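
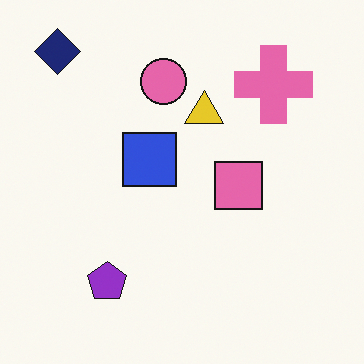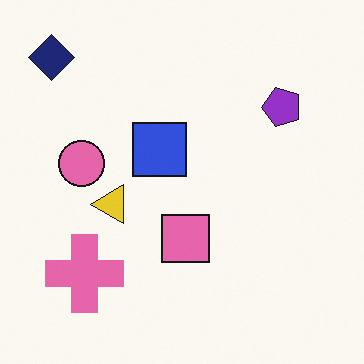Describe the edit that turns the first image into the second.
Transposed (reflected across the top-left ↔ bottom-right diagonal).

Shapes have swapped their row and column positions — what was in the top-right is now in the bottom-left — a diagonal reflection.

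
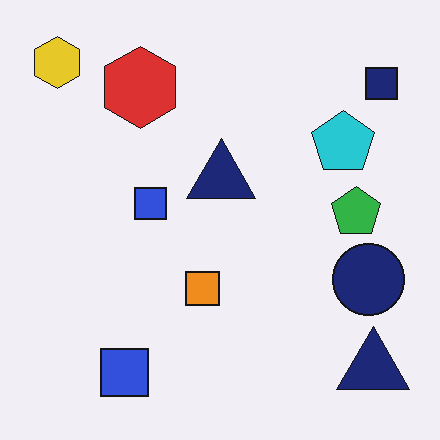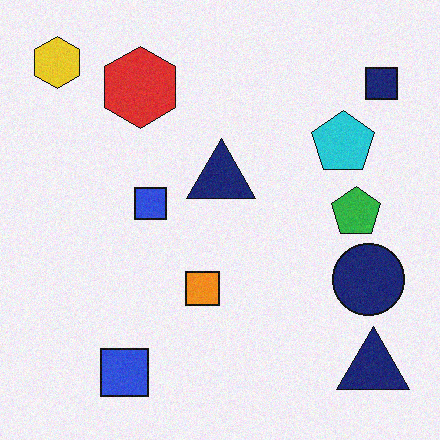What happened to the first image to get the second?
It was degraded with subtle gaussian noise.

Random speckle covers the whole image, including the flat background.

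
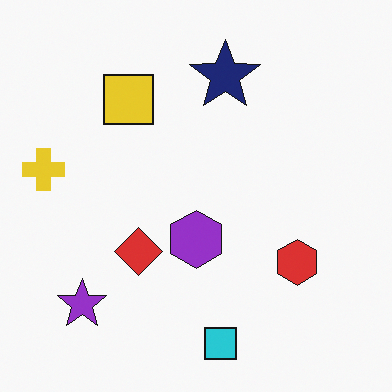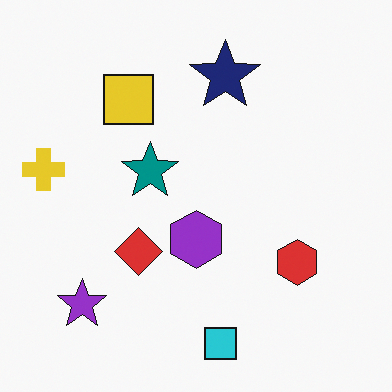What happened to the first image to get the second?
It was overlaid with an additional teal star.

A teal star appears in the second image that is absent from the first.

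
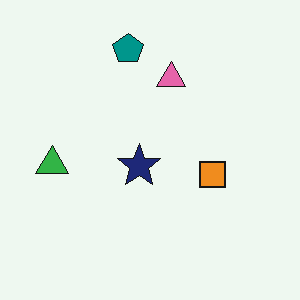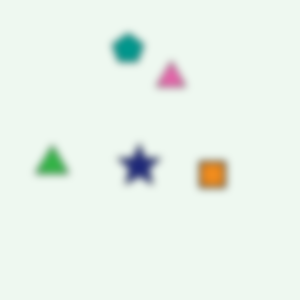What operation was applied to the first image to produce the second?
It was noticeably gaussian-blurred.

Shape edges and outlines are uniformly softened across the whole image.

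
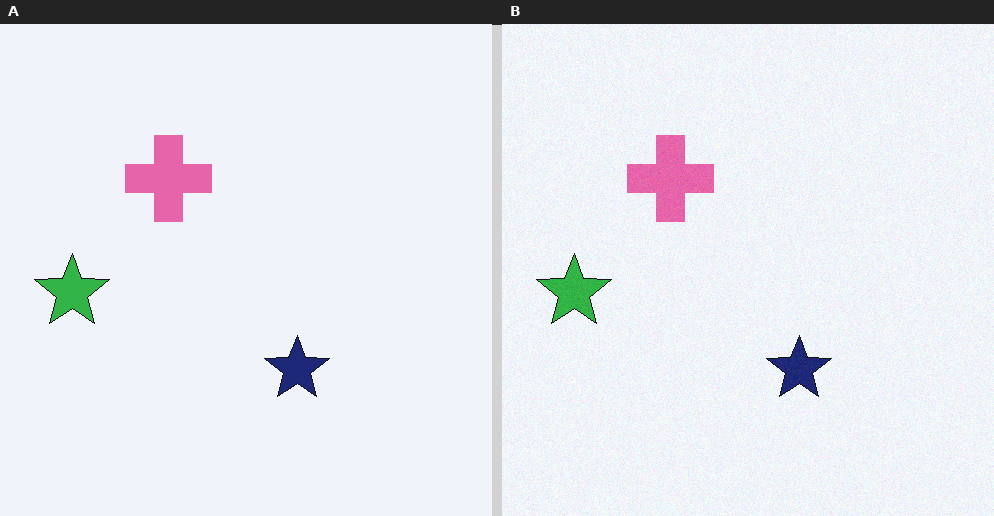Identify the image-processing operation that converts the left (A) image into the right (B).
Degraded with a light layer of grain.

Random speckle covers the whole image, including the flat background.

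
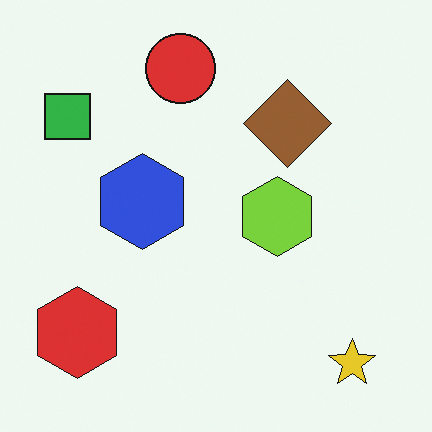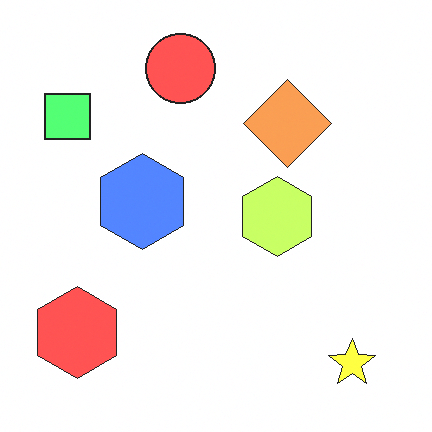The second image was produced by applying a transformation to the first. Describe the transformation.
The transformation is: substantially brightened.

Every pixel — background and shapes alike — is uniformly brightened.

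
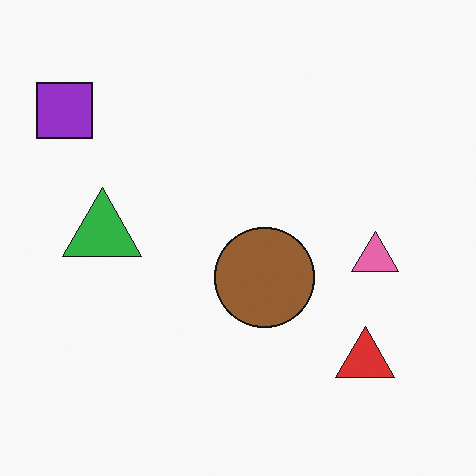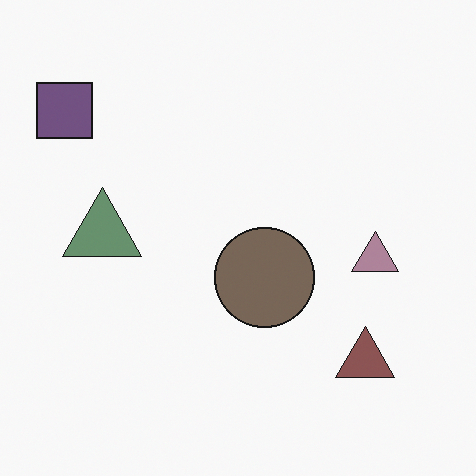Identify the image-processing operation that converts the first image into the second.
The image was made much more muted (saturation change).

All colors are more muted and greyish — a global saturation change.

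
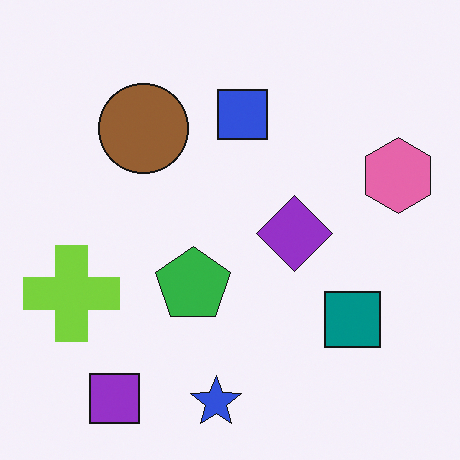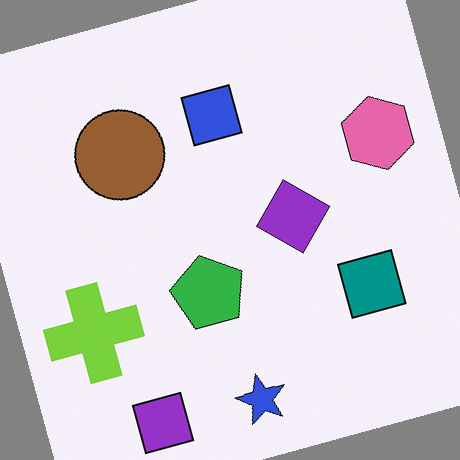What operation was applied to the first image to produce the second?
The second image is the first rotated counter-clockwise by a clearly visible amount.

Every shape is tilted by the same angle and the image corners show triangular fill wedges — a whole-image rotation by a non-right angle.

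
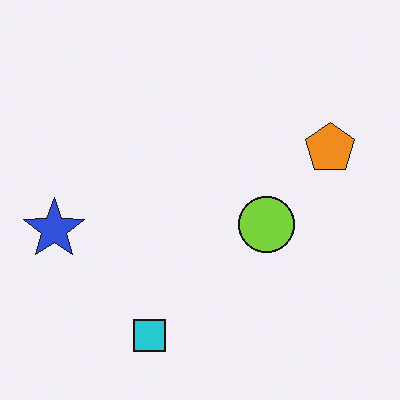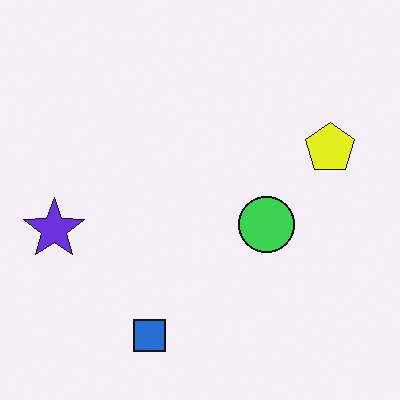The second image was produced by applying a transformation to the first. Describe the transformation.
It was hue-shifted by a small amount.

Every shape's color has rotated by the same amount around the hue wheel — a uniform hue shift.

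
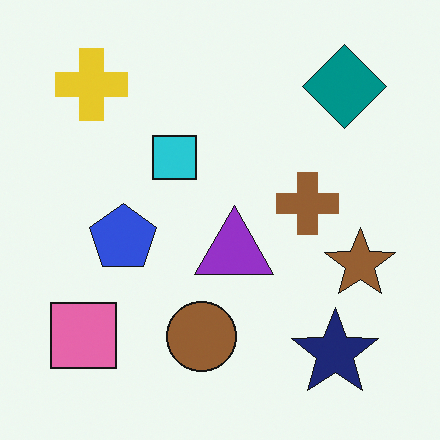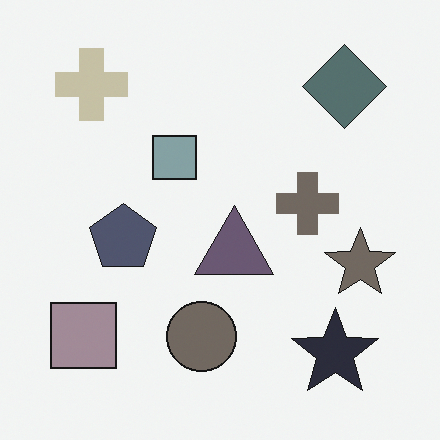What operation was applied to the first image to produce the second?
It was made much more muted (saturation change).

All colors are more muted and greyish — a global saturation change.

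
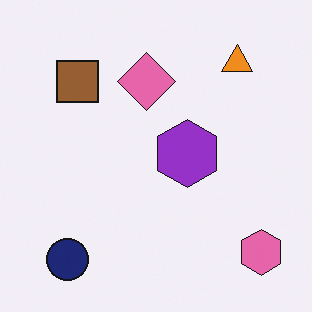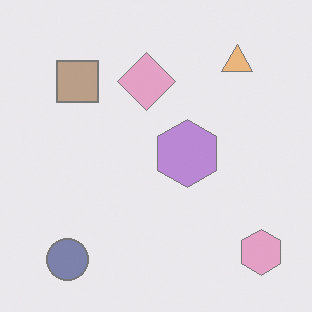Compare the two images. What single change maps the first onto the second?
This is the original image given much lower contrast.

Tones are pushed toward mid-grey across the whole image — a global contrast change.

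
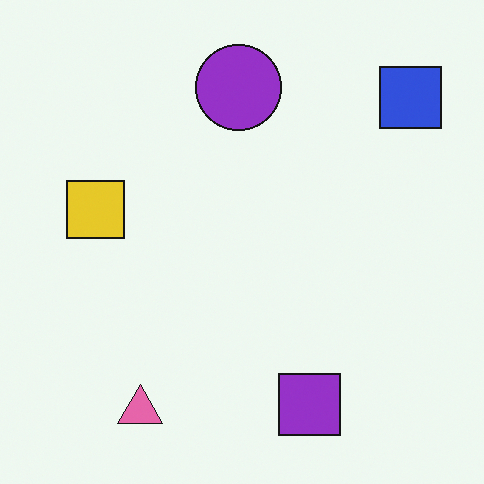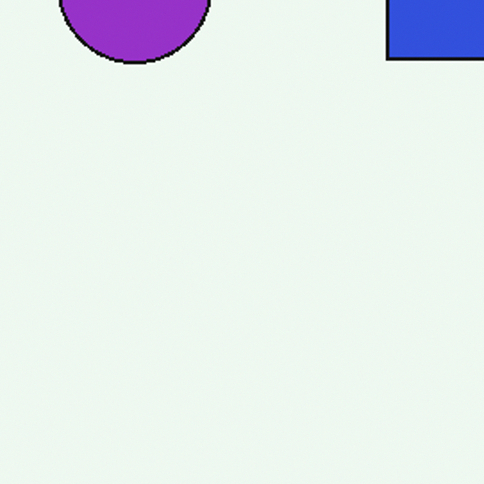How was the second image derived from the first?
The second image is the first cropped tightly and scaled back up.

The visible shapes are larger and the field of view is narrower; shapes near the original edges may be partly or wholly outside the frame — a crop-and-rescale.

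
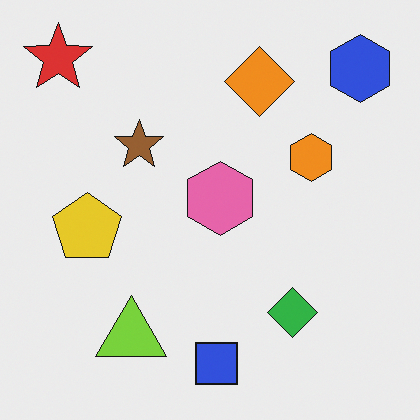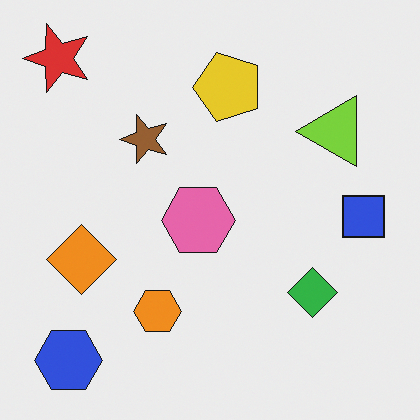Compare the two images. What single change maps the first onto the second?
The second image is the first transposed (reflected across the top-left ↔ bottom-right diagonal).

Shapes have swapped their row and column positions — what was in the top-right is now in the bottom-left — a diagonal reflection.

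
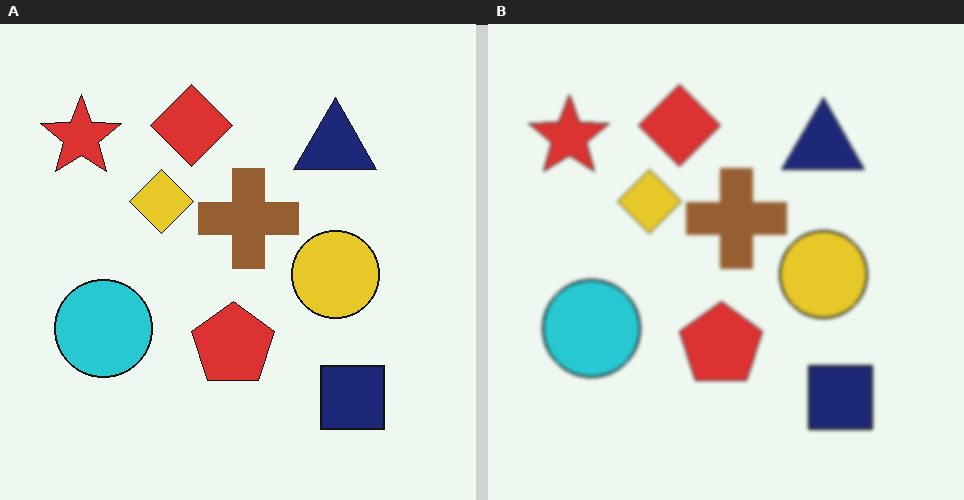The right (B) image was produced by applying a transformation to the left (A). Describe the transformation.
The transformation is: given a subtle gaussian blur.

Shape edges and outlines are uniformly softened across the whole image.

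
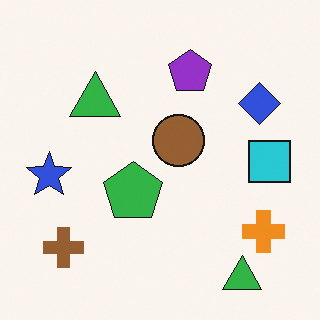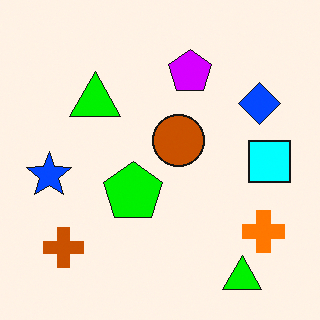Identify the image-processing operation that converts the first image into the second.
Heavily oversaturated.

All colors are more vivid — a global saturation change.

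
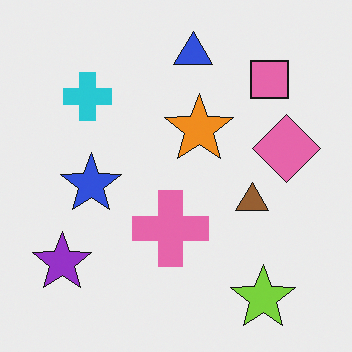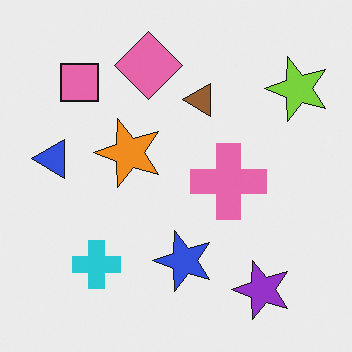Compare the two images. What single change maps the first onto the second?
The transformation is: rotated 90° counter-clockwise.

The lime star sits in the bottom-right of the first image and the top-right of the second — consistent with a whole-image 90° counter-clockwise rotation.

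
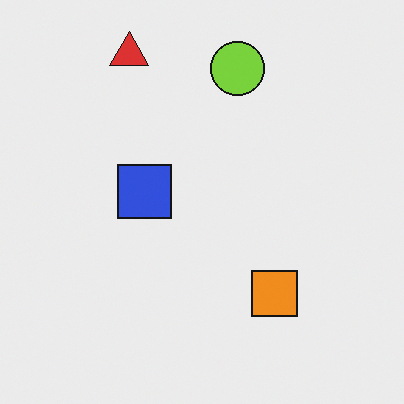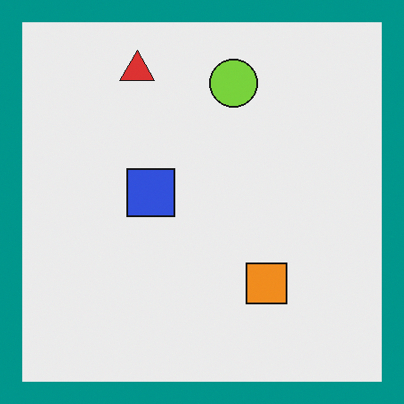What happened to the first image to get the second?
The transformation is: framed with a teal border.

A solid teal frame runs around the edge of the second image, with the content slightly shrunk inside it.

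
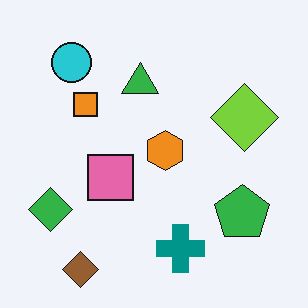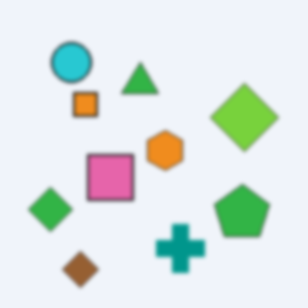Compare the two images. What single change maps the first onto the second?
Given a subtle gaussian blur.

Shape edges and outlines are uniformly softened across the whole image.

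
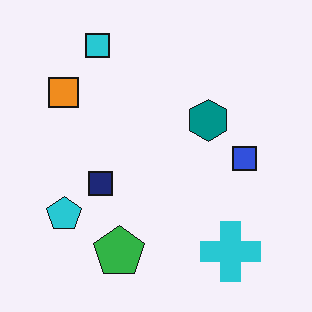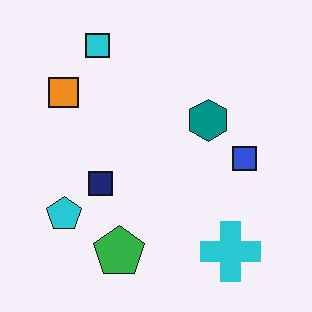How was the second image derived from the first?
The second image is the first given moderate JPEG compression.

Blocky 8×8 compression artifacts appear around shape edges and the flat background shows ringing — characteristic JPEG degradation.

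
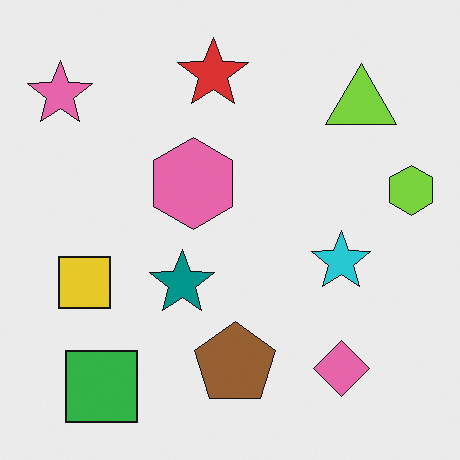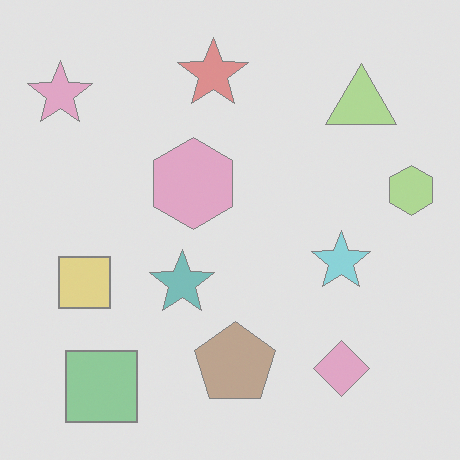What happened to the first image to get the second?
Washed out (contrast reduced).

Tones are pushed toward mid-grey across the whole image — a global contrast change.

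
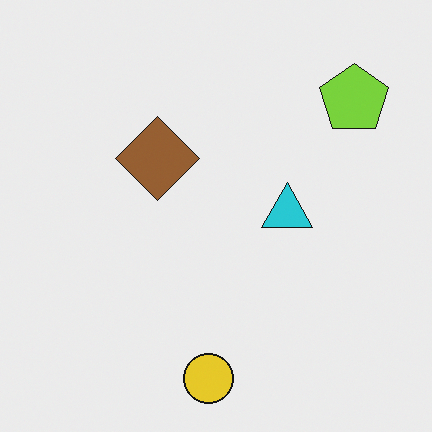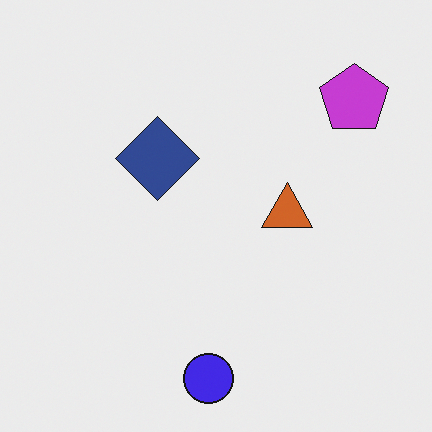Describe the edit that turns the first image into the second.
It was hue-shifted by a large amount.

Every shape's color has rotated by the same amount around the hue wheel — a uniform hue shift.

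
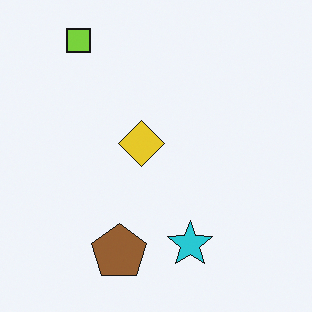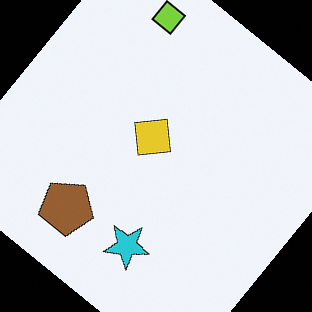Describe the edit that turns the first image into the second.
This is the original image rotated clockwise by a large amount — several tens of degrees.

Every shape is tilted by the same angle and the image corners show triangular fill wedges — a whole-image rotation by a non-right angle.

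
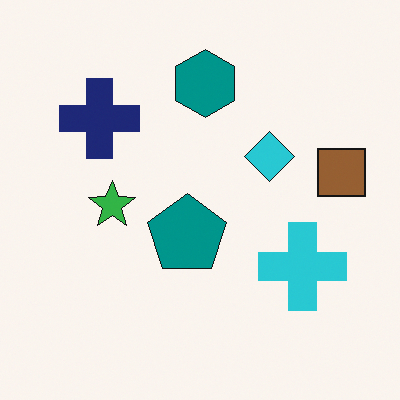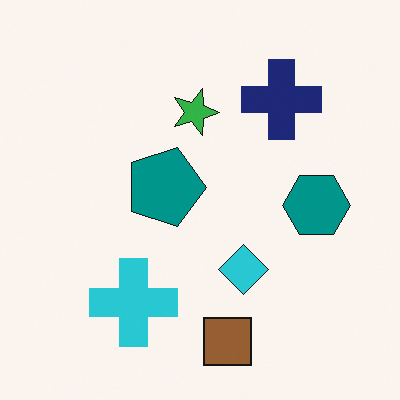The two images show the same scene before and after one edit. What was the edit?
It was rotated 90° clockwise.

The brown square sits in the right of the first image and the bottom of the second — consistent with a whole-image 90° clockwise rotation.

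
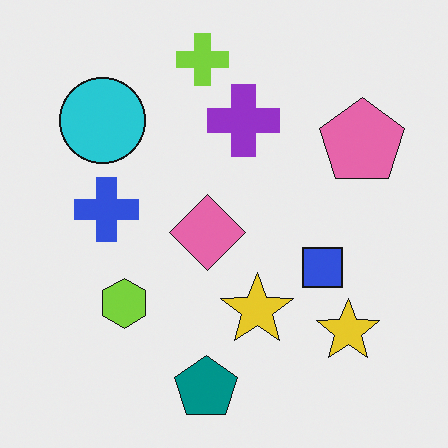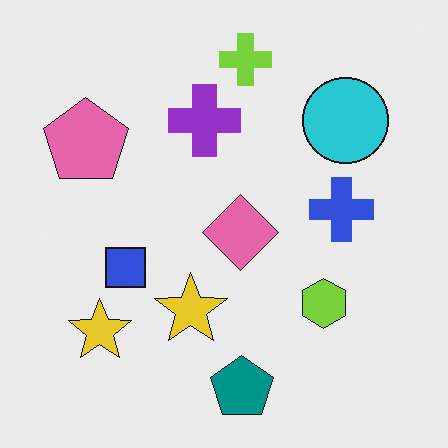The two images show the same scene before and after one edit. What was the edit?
It was flipped horizontally (left ↔ right).

The pink pentagon is in the top-right of the first image and the top-left of the second — shapes on opposite sides of the vertical midline have swapped in a mirror flip.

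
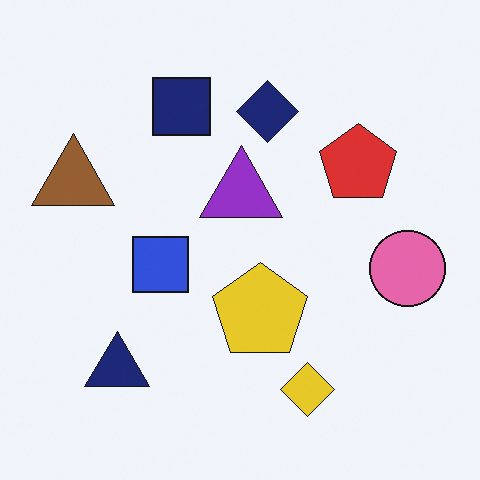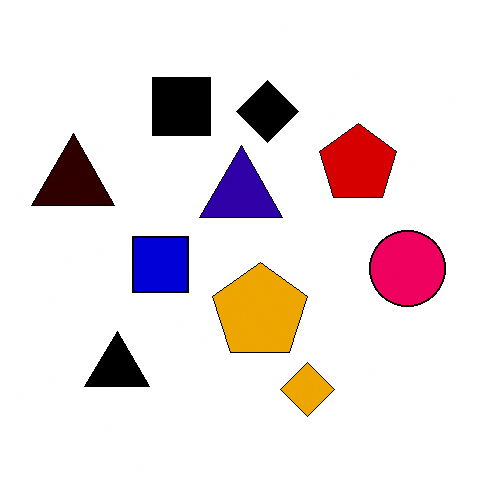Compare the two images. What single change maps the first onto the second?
The image was given much higher contrast.

Tones are pushed away from mid-grey across the whole image — a global contrast change.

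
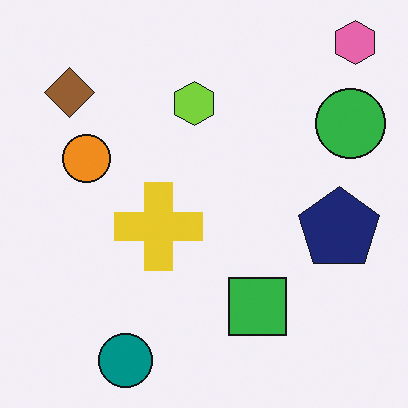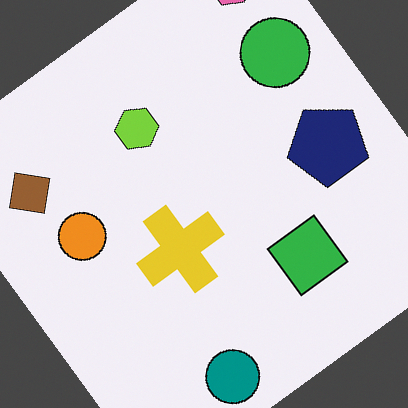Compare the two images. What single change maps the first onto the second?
This is the original image rotated counter-clockwise by a large amount — several tens of degrees.

Every shape is tilted by the same angle and the image corners show triangular fill wedges — a whole-image rotation by a non-right angle.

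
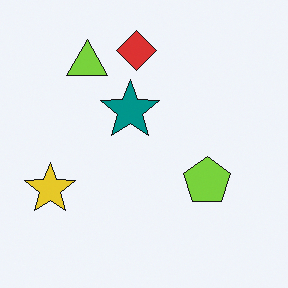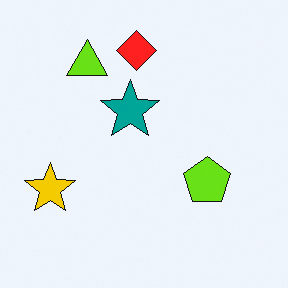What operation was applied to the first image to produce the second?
It was slightly oversaturated.

All colors are more vivid — a global saturation change.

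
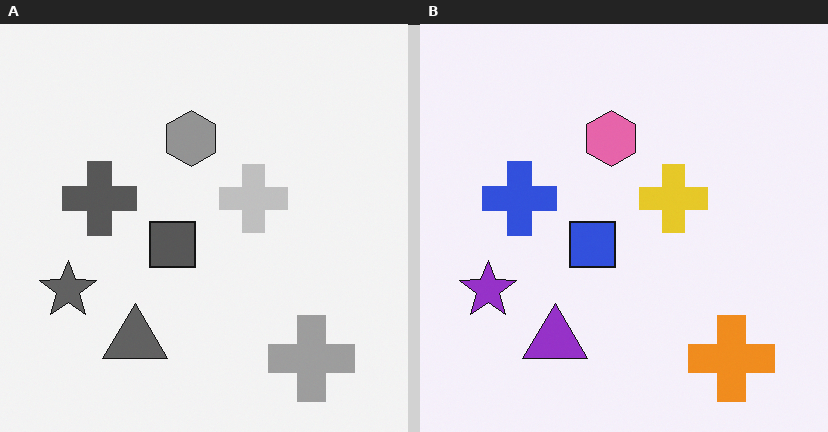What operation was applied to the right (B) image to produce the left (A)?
The transformation is: converted to grayscale.

All color is removed — every shape is now a shade of grey.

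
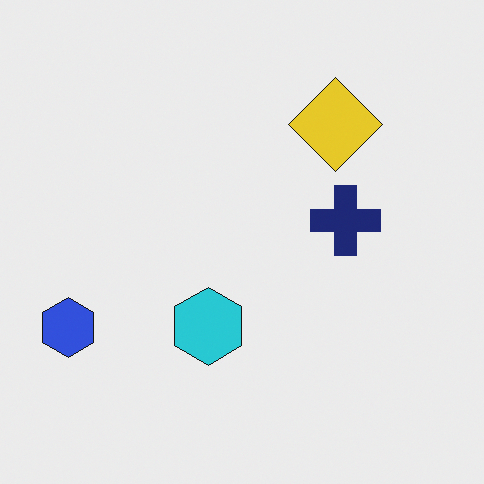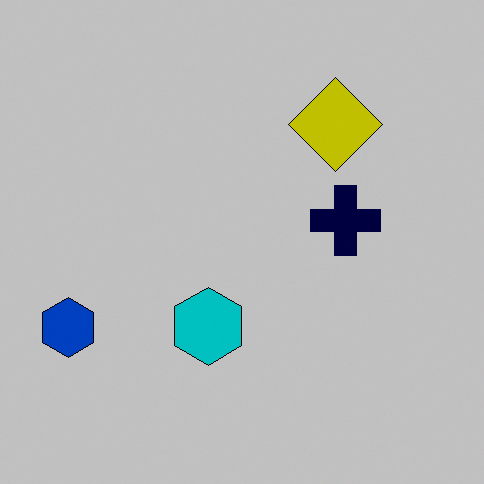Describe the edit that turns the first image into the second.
The second image is the first heavily posterized to just a handful of flat colors.

Each flat color has snapped to a coarser quantized level — most visibly, the near-white background has dropped to a flat grey.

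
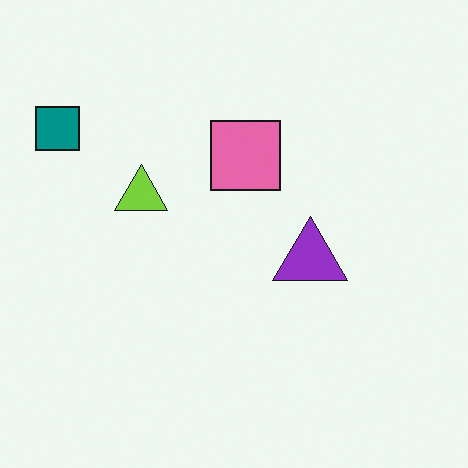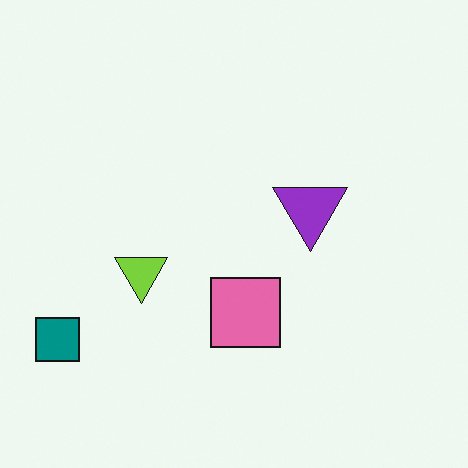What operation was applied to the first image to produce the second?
It was flipped vertically (top ↔ bottom).

The teal square is in the top-left of the first image and the bottom-left of the second — shapes on opposite sides of the horizontal midline have swapped in a mirror flip.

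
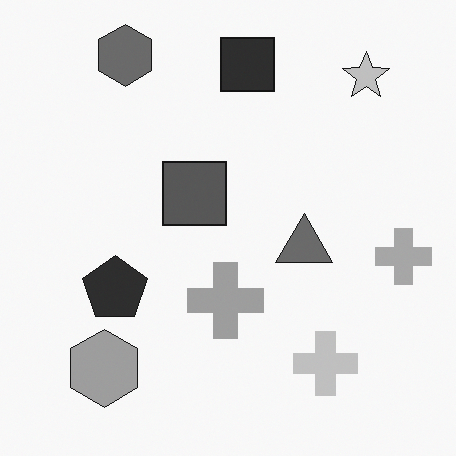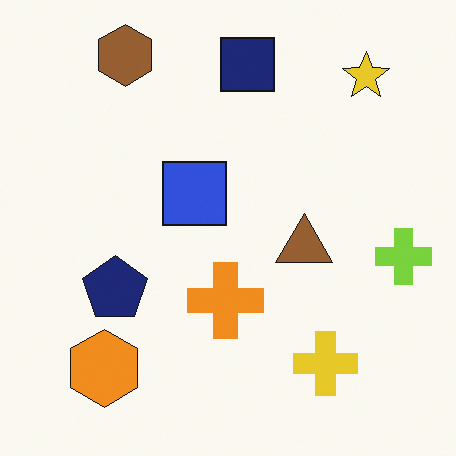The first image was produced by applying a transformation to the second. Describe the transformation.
The image was converted to grayscale.

All color is removed — every shape is now a shade of grey.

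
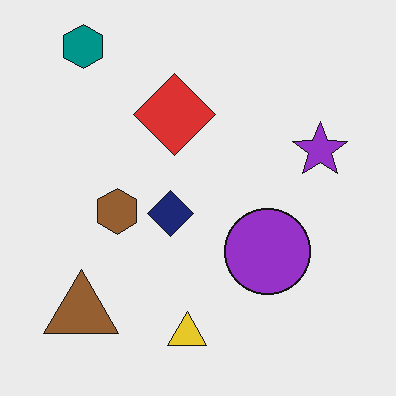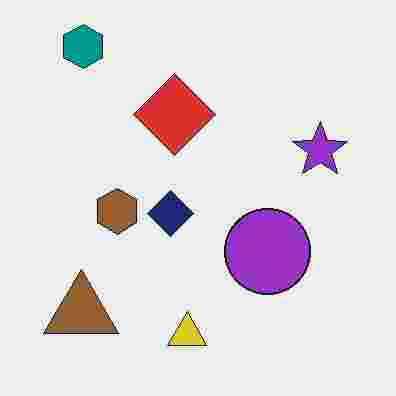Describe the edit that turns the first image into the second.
The second image is the first degraded with heavy JPEG compression.

Blocky 8×8 compression artifacts appear around shape edges and the flat background shows ringing — characteristic JPEG degradation.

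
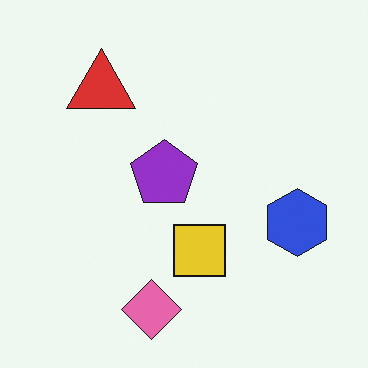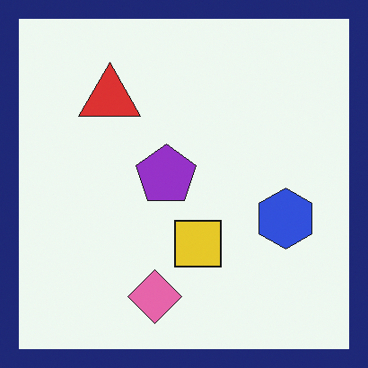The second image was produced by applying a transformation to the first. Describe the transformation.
This is the original image framed with a navy border.

A solid navy frame runs around the edge of the second image, with the content slightly shrunk inside it.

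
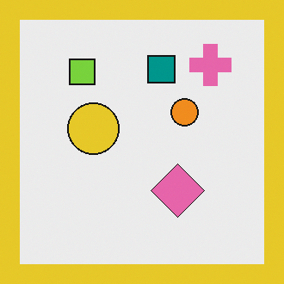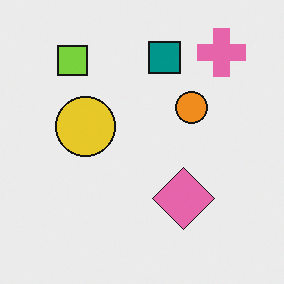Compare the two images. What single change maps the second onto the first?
Framed with a yellow border.

A solid yellow frame runs around the edge of the first image, with the content slightly shrunk inside it.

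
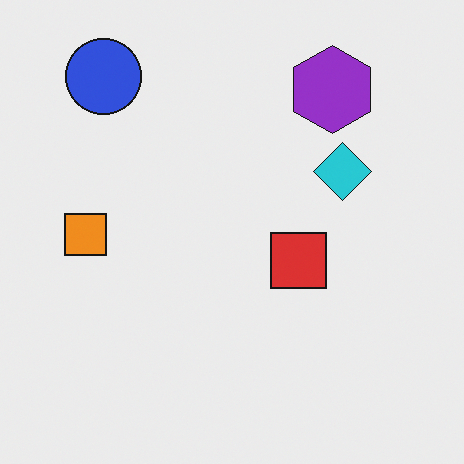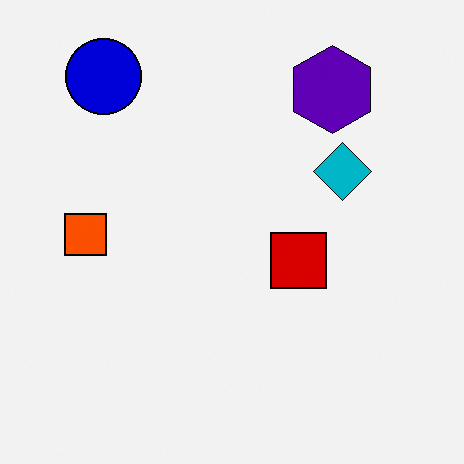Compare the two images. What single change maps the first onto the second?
The image was boosted in contrast.

Tones are pushed away from mid-grey across the whole image — a global contrast change.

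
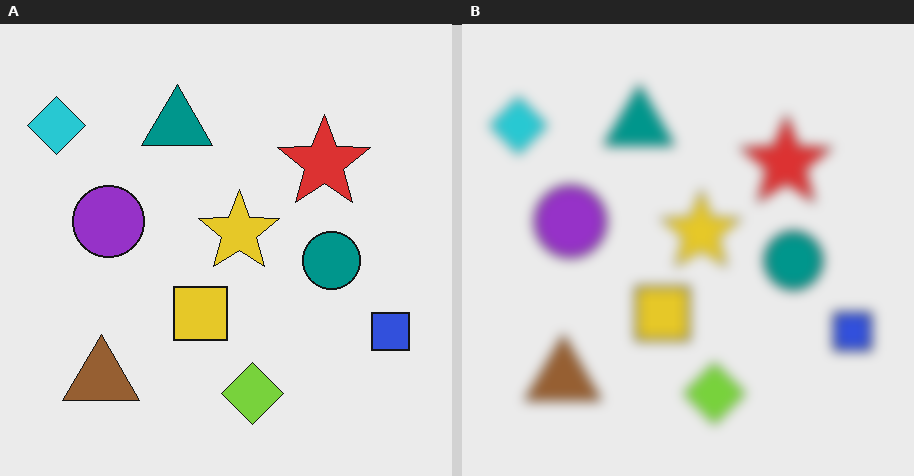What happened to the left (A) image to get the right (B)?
Heavily blurred.

Shape edges and outlines are uniformly softened across the whole image.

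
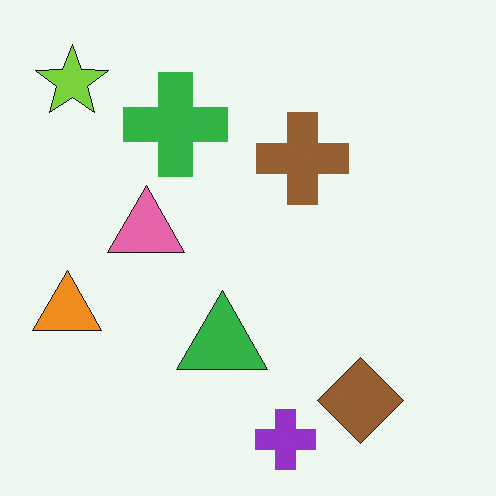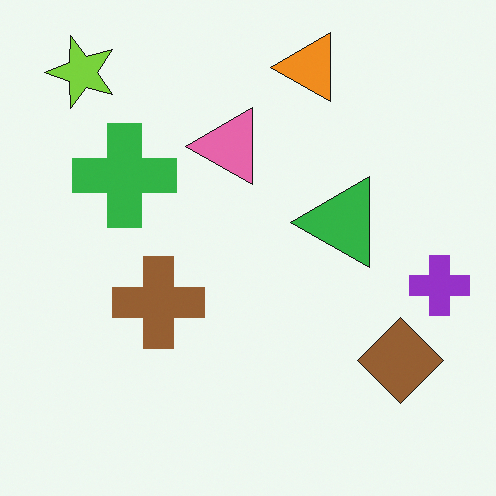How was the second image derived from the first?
The transformation is: transposed (reflected across the top-left ↔ bottom-right diagonal).

Shapes have swapped their row and column positions — what was in the top-right is now in the bottom-left — a diagonal reflection.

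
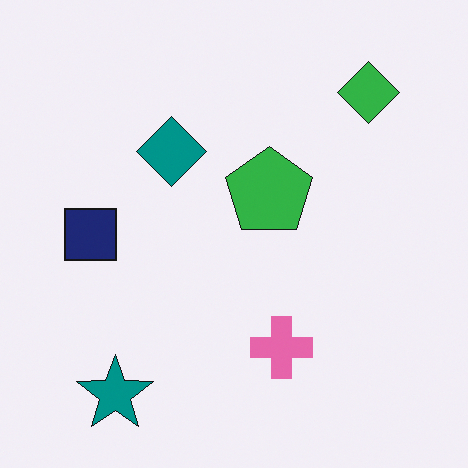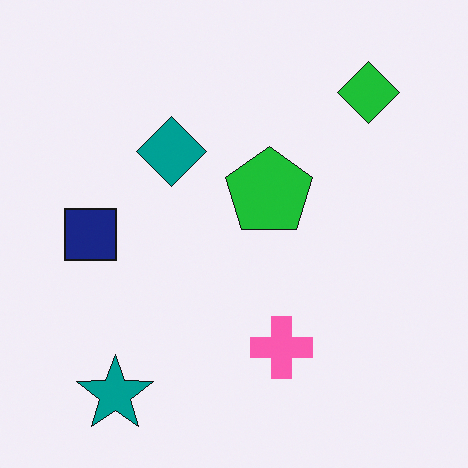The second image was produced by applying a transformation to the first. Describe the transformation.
Slightly oversaturated.

All colors are more vivid — a global saturation change.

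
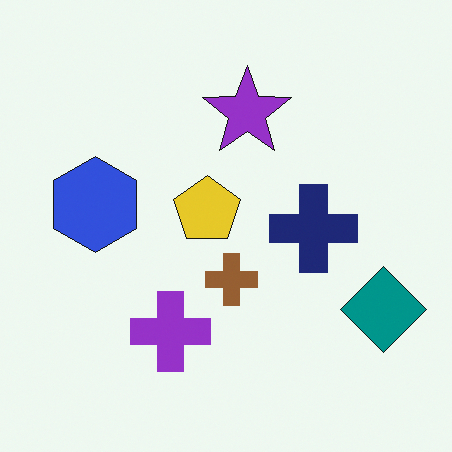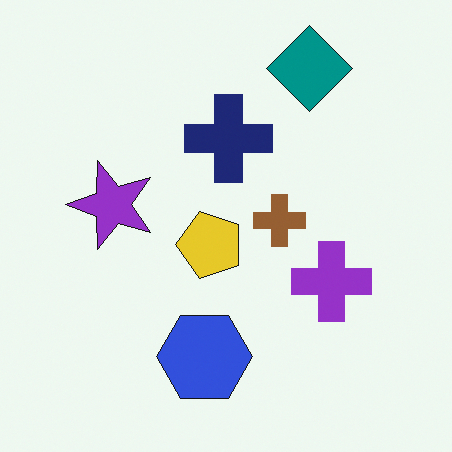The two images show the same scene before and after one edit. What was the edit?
The transformation is: rotated 90° counter-clockwise.

The teal diamond sits in the bottom-right of the first image and the top-right of the second — consistent with a whole-image 90° counter-clockwise rotation.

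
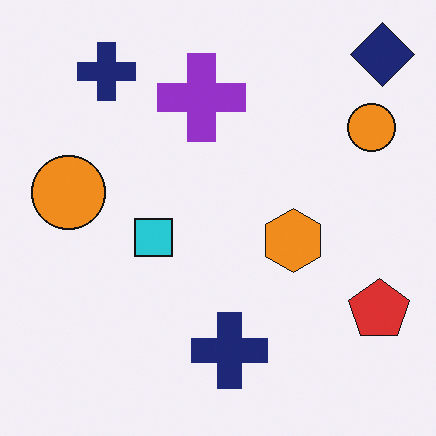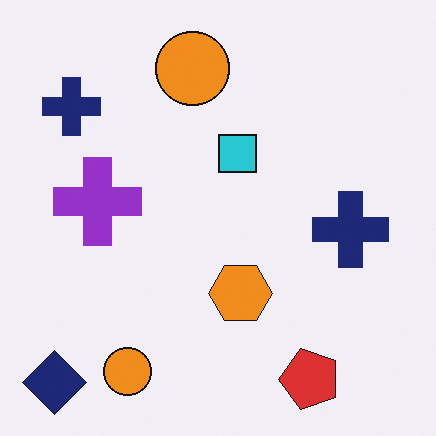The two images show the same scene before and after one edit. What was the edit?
It was transposed (reflected across the top-left ↔ bottom-right diagonal).

Shapes have swapped their row and column positions — what was in the top-right is now in the bottom-left — a diagonal reflection.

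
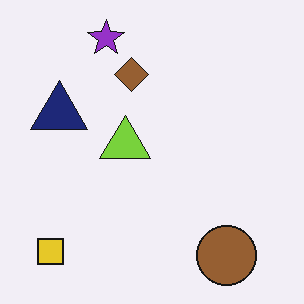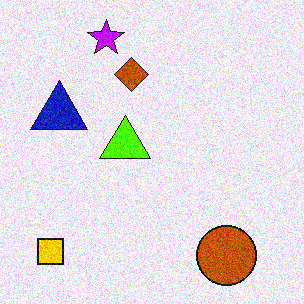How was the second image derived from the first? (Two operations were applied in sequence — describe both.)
Heavily oversaturated, then degraded with moderate additive noise.

All colors are more vivid — a global saturation change. Random speckle covers the whole image, including the flat background.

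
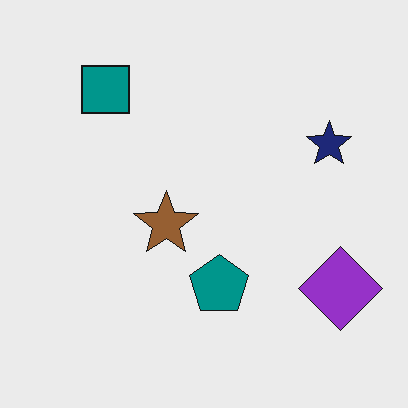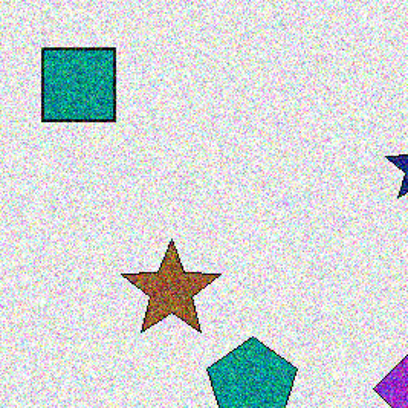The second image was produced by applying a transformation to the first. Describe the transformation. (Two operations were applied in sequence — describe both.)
It was degraded with heavy additive noise, then cropped to a modestly smaller region and rescaled.

Random speckle covers the whole image, including the flat background. The visible shapes are larger and the field of view is narrower; shapes near the original edges may be partly or wholly outside the frame — a crop-and-rescale.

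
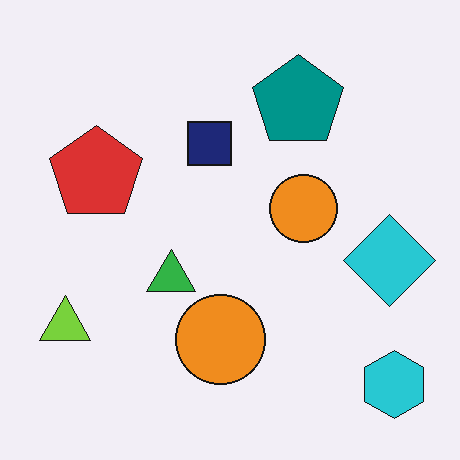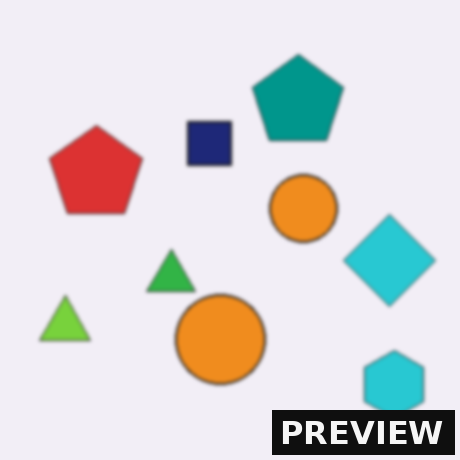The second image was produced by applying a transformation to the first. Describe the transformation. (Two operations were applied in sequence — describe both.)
The transformation is: lightly blurred, then watermarked with the text "PREVIEW" in the lower-right corner.

Shape edges and outlines are uniformly softened across the whole image. A dark label reading "PREVIEW" appears in the lower-right corner.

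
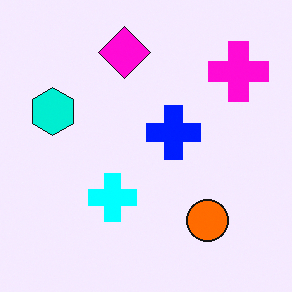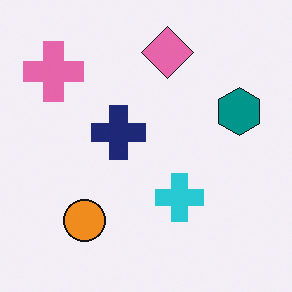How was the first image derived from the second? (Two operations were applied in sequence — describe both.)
The image was flipped horizontally (left ↔ right), then made much more vivid (saturation change).

The teal hexagon is in the right of the second image and the left of the first — shapes on opposite sides of the vertical midline have swapped in a mirror flip. All colors are more vivid — a global saturation change.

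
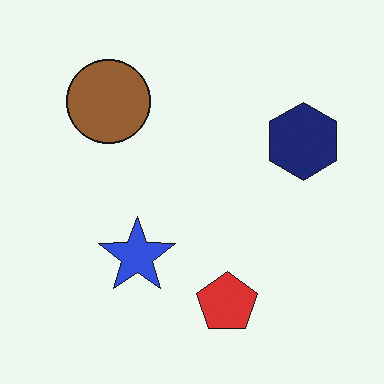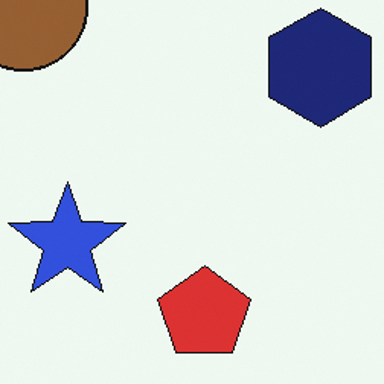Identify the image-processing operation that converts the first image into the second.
The image was cropped to a modestly smaller region and rescaled.

The visible shapes are larger and the field of view is narrower; shapes near the original edges may be partly or wholly outside the frame — a crop-and-rescale.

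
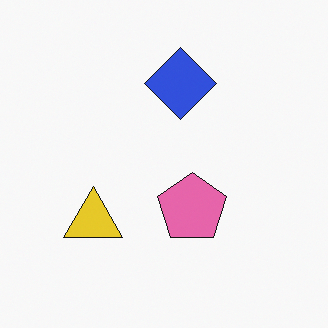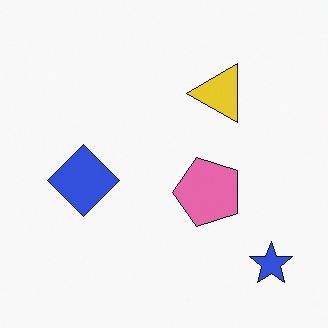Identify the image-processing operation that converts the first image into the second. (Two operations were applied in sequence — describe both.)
This is the original image transposed (reflected across the top-left ↔ bottom-right diagonal), then overlaid with an additional blue star.

Shapes have swapped their row and column positions — what was in the top-right is now in the bottom-left — a diagonal reflection. A blue star appears in the second image that is absent from the first.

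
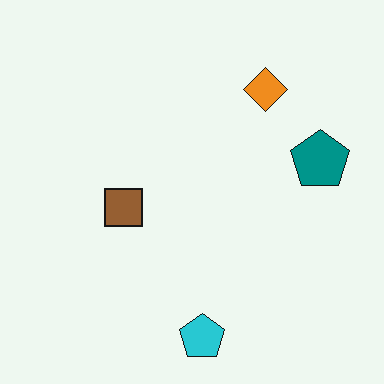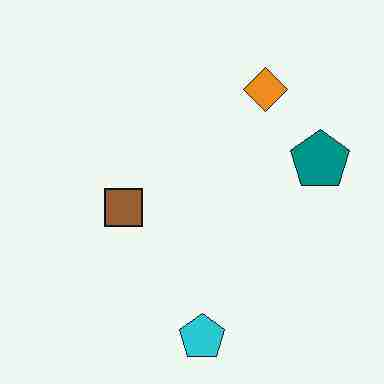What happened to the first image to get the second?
The second image is the first degraded with heavy JPEG compression.

Blocky 8×8 compression artifacts appear around shape edges and the flat background shows ringing — characteristic JPEG degradation.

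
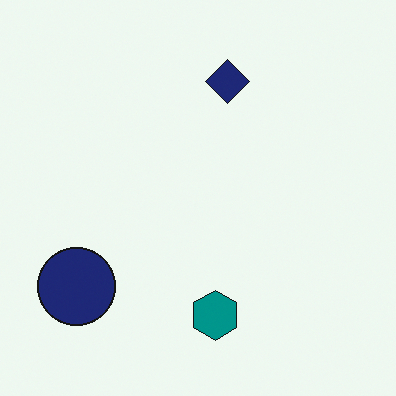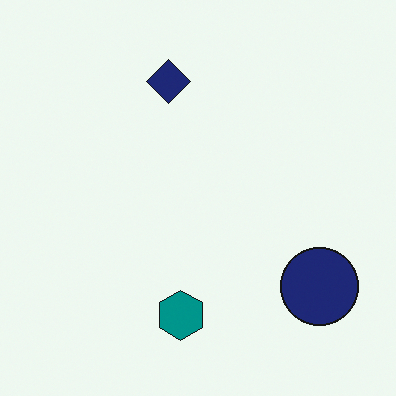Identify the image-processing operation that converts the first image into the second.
The image was flipped horizontally (left ↔ right).

The navy circle is in the bottom-left of the first image and the bottom-right of the second — shapes on opposite sides of the vertical midline have swapped in a mirror flip.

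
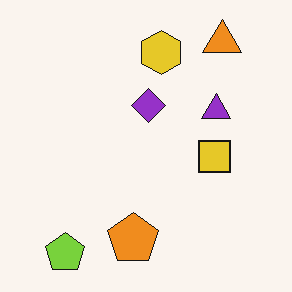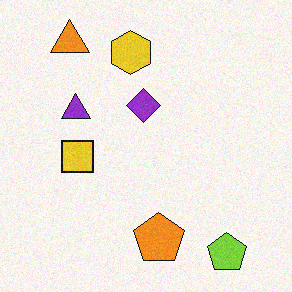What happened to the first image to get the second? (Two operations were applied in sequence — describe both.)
The image was degraded with subtle gaussian noise, then flipped horizontally (left ↔ right).

Random speckle covers the whole image, including the flat background. The lime pentagon is in the bottom-left of the first image and the bottom-right of the second — shapes on opposite sides of the vertical midline have swapped in a mirror flip.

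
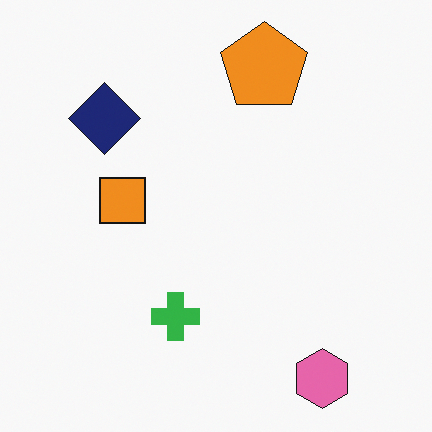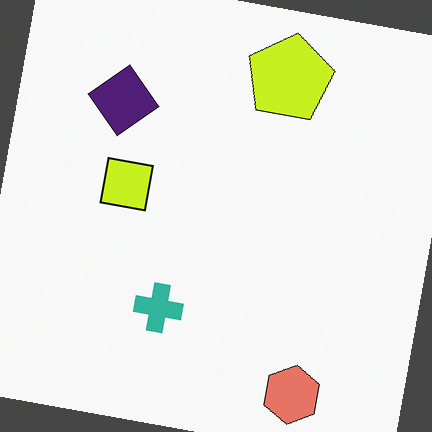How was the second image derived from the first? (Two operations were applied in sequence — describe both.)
The image was hue-shifted slightly, then rotated clockwise by a slight angle.

Every shape's color has rotated by the same amount around the hue wheel — a uniform hue shift. Every shape is tilted by the same angle and the image corners show triangular fill wedges — a whole-image rotation by a non-right angle.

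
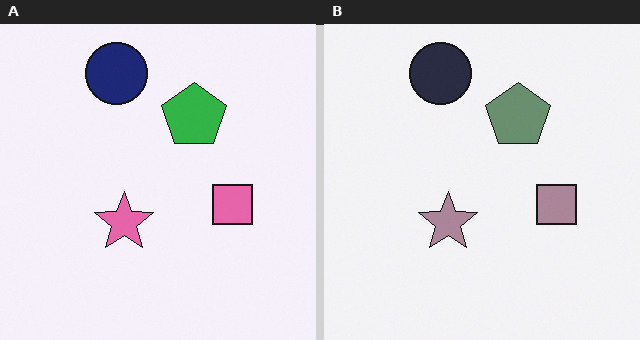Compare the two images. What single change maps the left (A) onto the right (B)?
The transformation is: heavily desaturated.

All colors are more muted and greyish — a global saturation change.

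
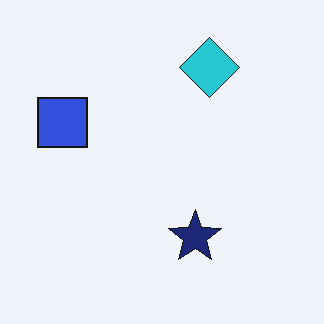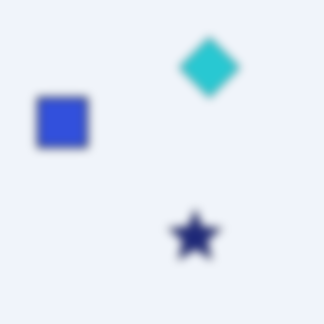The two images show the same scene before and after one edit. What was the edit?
The transformation is: moderately blurred.

Shape edges and outlines are uniformly softened across the whole image.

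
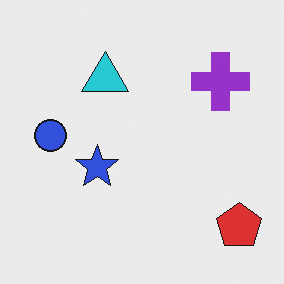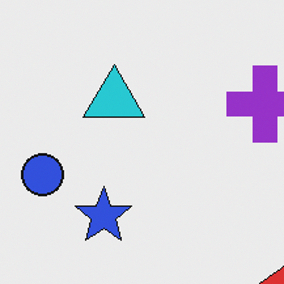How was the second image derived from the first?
Cropped slightly and scaled back up.

The visible shapes are larger and the field of view is narrower; shapes near the original edges may be partly or wholly outside the frame — a crop-and-rescale.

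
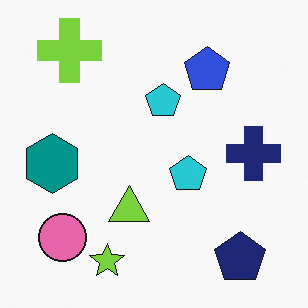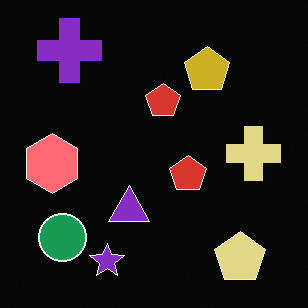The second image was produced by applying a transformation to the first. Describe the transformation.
The second image is the first color-inverted (negative).

The light background has become dark and every shape's color is its complement — a photographic negative.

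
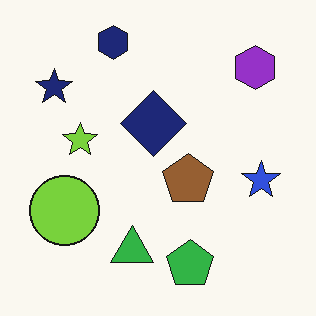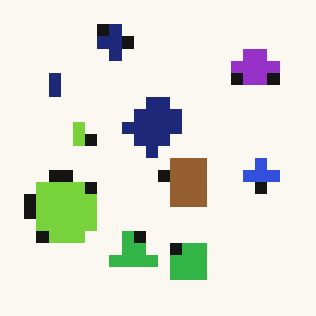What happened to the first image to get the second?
The image was heavily pixelated into large blocks.

Shapes are reduced to large square blocks; fine edges and outlines are lost — a downscale-then-upscale (mosaic) effect.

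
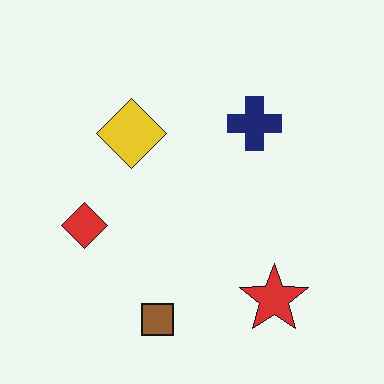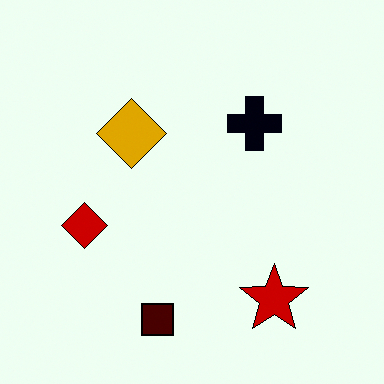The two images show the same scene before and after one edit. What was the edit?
The second image is the first boosted in contrast.

Tones are pushed away from mid-grey across the whole image — a global contrast change.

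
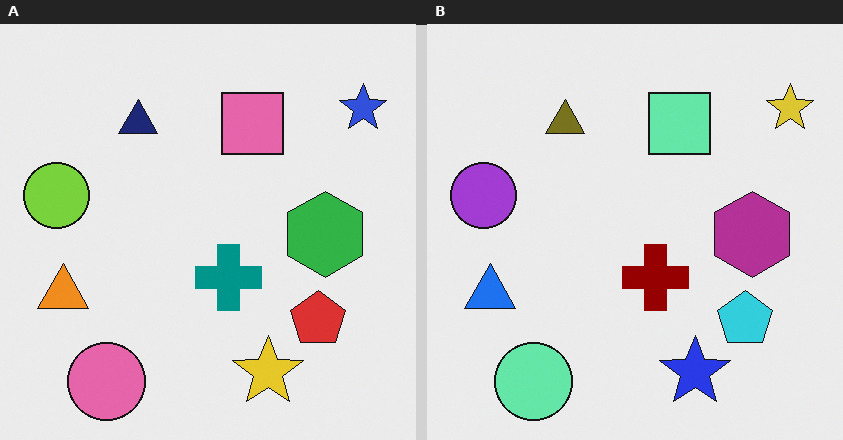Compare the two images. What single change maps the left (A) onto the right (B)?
The transformation is: hue-shifted through roughly half the color wheel.

Every shape's color has rotated by the same amount around the hue wheel — a uniform hue shift.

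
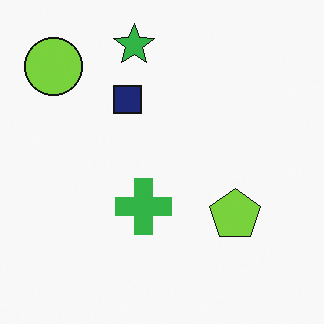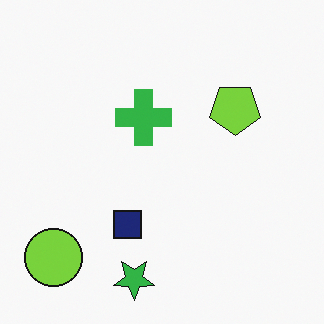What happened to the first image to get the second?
Flipped vertically (top ↔ bottom).

The green star is in the top of the first image and the bottom of the second — shapes on opposite sides of the horizontal midline have swapped in a mirror flip.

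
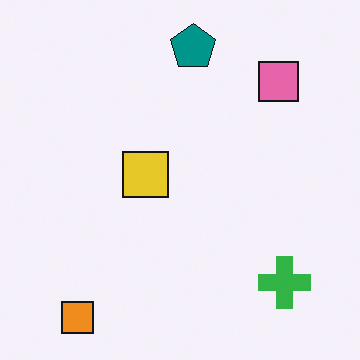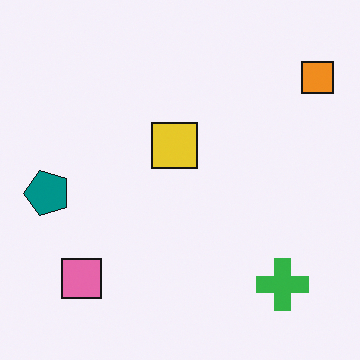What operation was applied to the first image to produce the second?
This is the original image transposed (reflected across the top-left ↔ bottom-right diagonal).

Shapes have swapped their row and column positions — what was in the top-right is now in the bottom-left — a diagonal reflection.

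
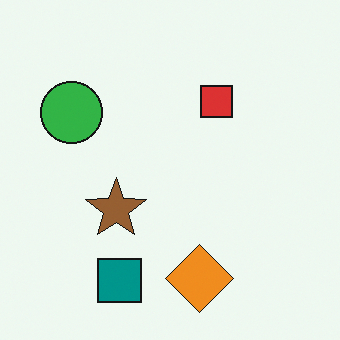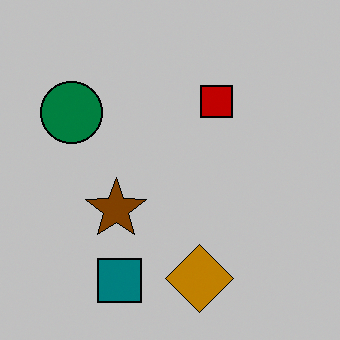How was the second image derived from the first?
The transformation is: aggressively posterized.

Each flat color has snapped to a coarser quantized level — most visibly, the near-white background has dropped to a flat grey.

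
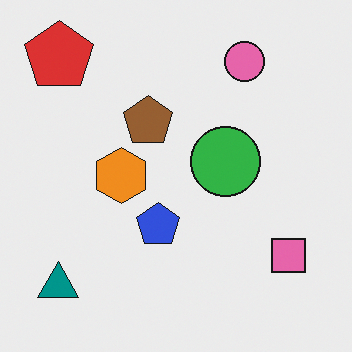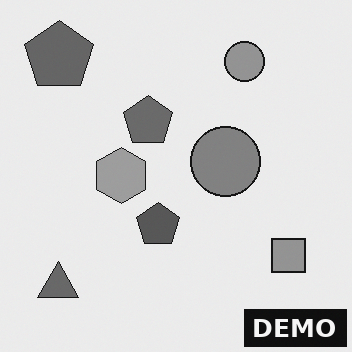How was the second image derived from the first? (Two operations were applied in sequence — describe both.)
The second image is the first converted to grayscale, then watermarked with the text "DEMO" in the lower-right corner.

All color is removed — every shape is now a shade of grey. A dark label reading "DEMO" appears in the lower-right corner.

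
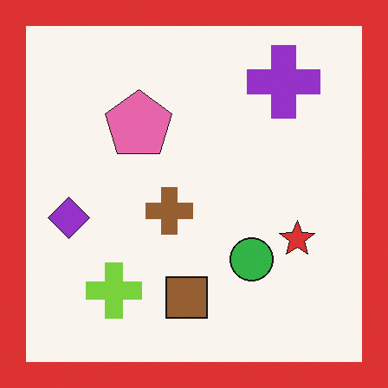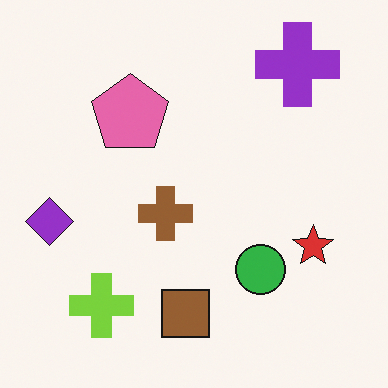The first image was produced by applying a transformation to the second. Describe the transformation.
Framed with a red border.

A solid red frame runs around the edge of the first image, with the content slightly shrunk inside it.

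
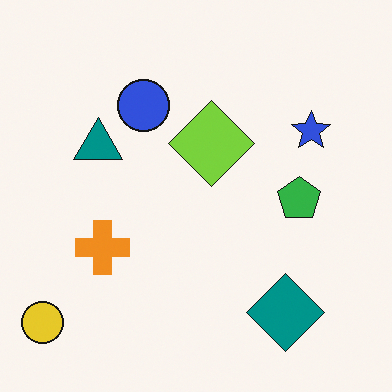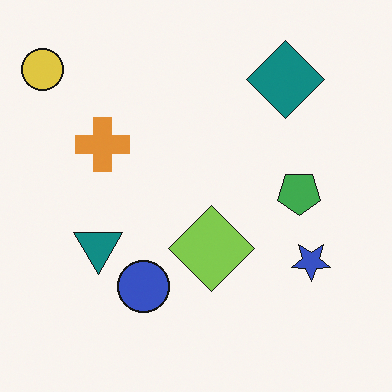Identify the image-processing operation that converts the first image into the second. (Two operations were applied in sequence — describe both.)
The image was slightly desaturated, then flipped vertically (top ↔ bottom).

All colors are more muted and greyish — a global saturation change. The yellow circle is in the bottom-left of the first image and the top-left of the second — shapes on opposite sides of the horizontal midline have swapped in a mirror flip.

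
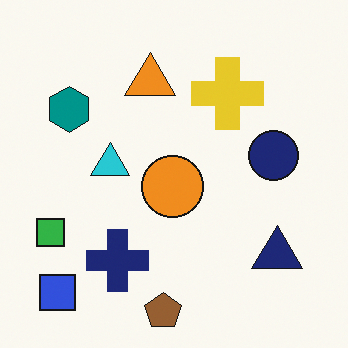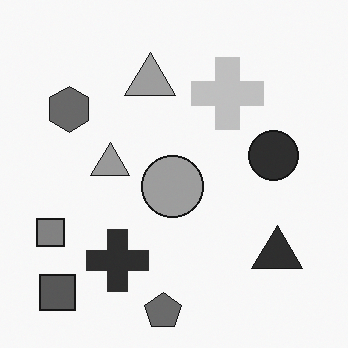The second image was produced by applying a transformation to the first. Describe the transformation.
The transformation is: converted to grayscale.

All color is removed — every shape is now a shade of grey.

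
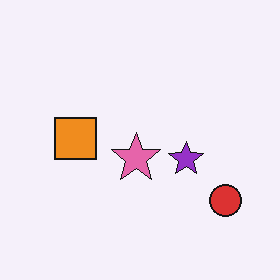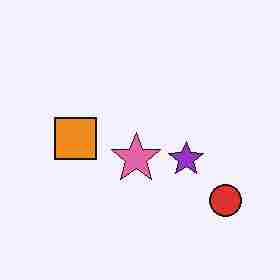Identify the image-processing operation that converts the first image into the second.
The image was heavily JPEG-compressed with obvious blocking artifacts.

Blocky 8×8 compression artifacts appear around shape edges and the flat background shows ringing — characteristic JPEG degradation.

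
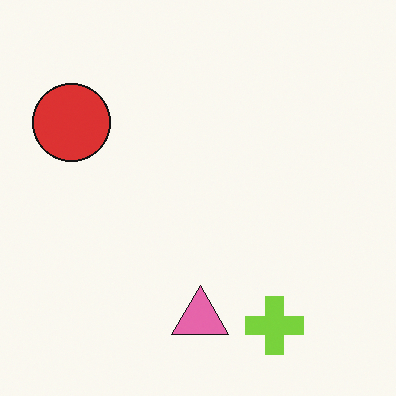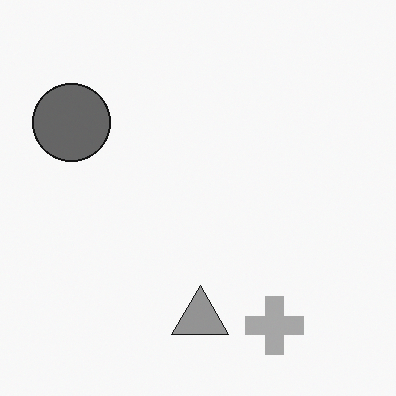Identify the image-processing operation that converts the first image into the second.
The transformation is: converted to grayscale.

All color is removed — every shape is now a shade of grey.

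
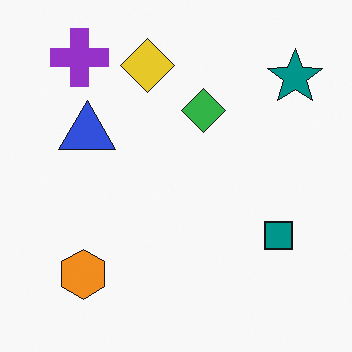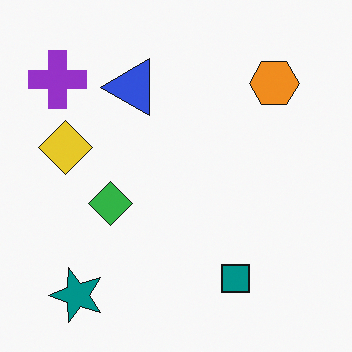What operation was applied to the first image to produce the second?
The transformation is: transposed (reflected across the top-left ↔ bottom-right diagonal).

Shapes have swapped their row and column positions — what was in the top-right is now in the bottom-left — a diagonal reflection.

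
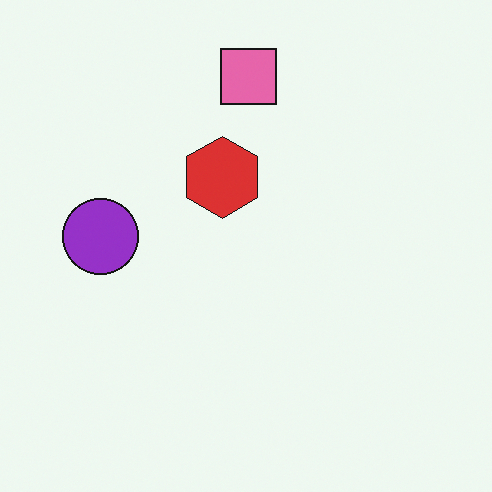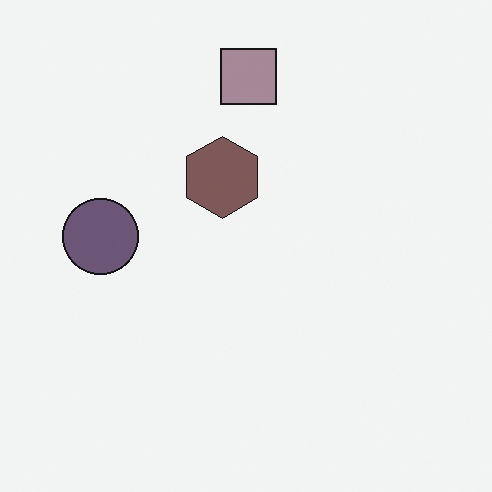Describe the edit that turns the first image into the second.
The second image is the first made much more muted (saturation change).

All colors are more muted and greyish — a global saturation change.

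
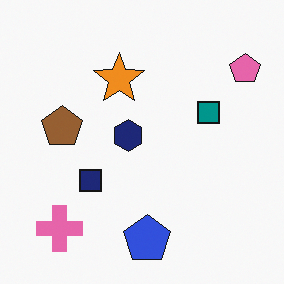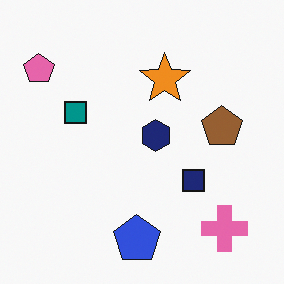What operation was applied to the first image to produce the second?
It was flipped horizontally (left ↔ right).

The pink pentagon is in the top-right of the first image and the top-left of the second — shapes on opposite sides of the vertical midline have swapped in a mirror flip.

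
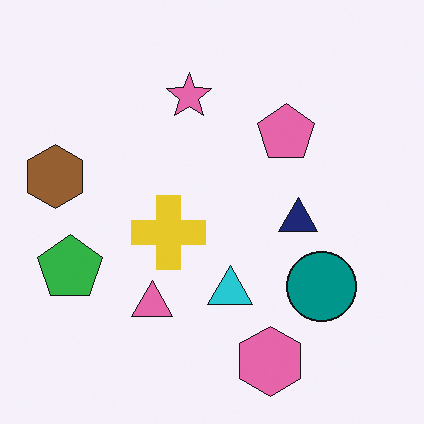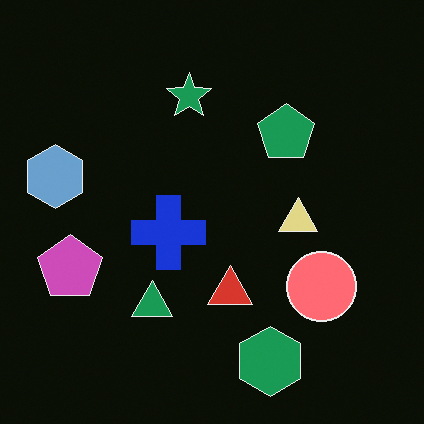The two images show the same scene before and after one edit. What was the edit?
Color-inverted (negative).

The light background has become dark and every shape's color is its complement — a photographic negative.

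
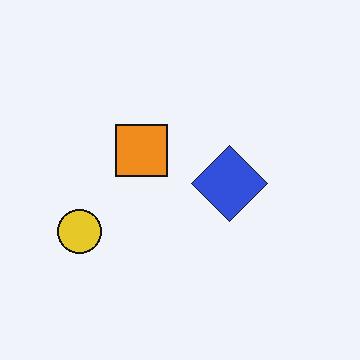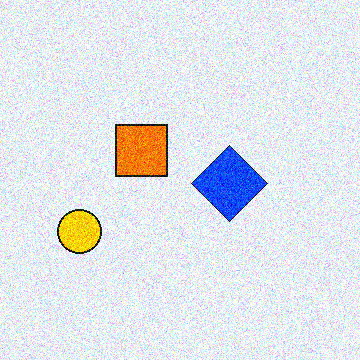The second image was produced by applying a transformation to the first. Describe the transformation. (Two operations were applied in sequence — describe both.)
This is the original image made much more vivid (saturation change), then degraded with a thick layer of grain.

All colors are more vivid — a global saturation change. Random speckle covers the whole image, including the flat background.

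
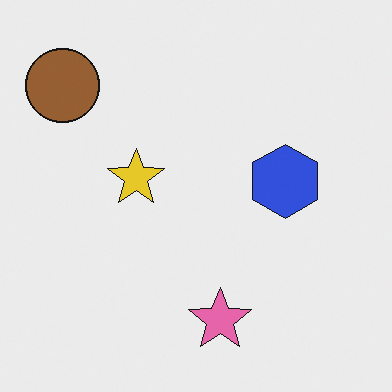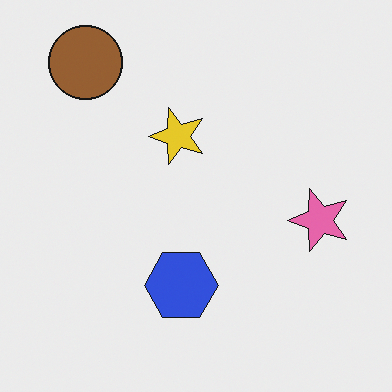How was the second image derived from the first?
Transposed (reflected across the top-left ↔ bottom-right diagonal).

Shapes have swapped their row and column positions — what was in the top-right is now in the bottom-left — a diagonal reflection.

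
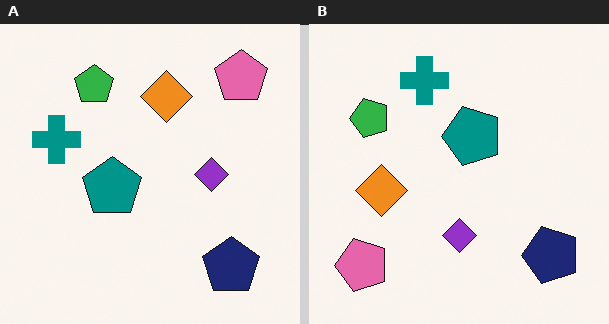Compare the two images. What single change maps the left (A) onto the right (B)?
It was transposed (reflected across the top-left ↔ bottom-right diagonal).

Shapes have swapped their row and column positions — what was in the top-right is now in the bottom-left — a diagonal reflection.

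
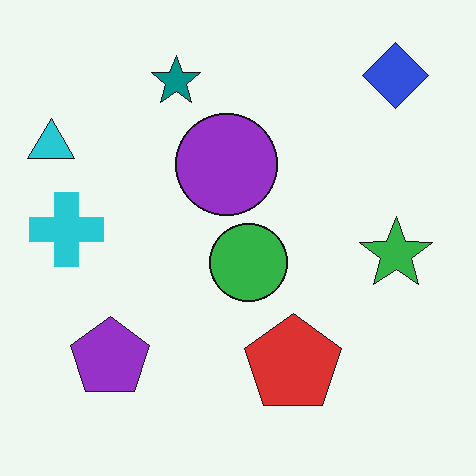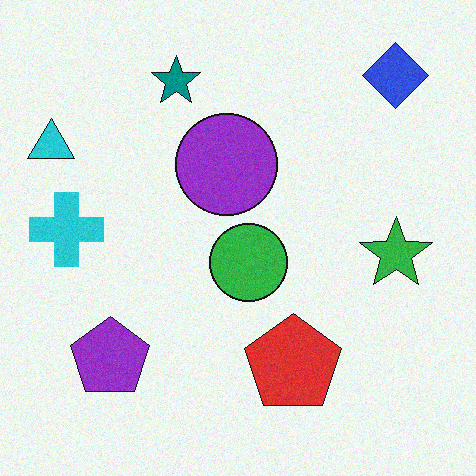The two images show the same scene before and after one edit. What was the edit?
It was degraded with light additive noise.

Random speckle covers the whole image, including the flat background.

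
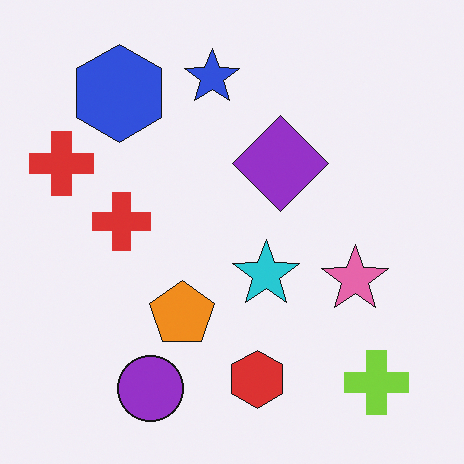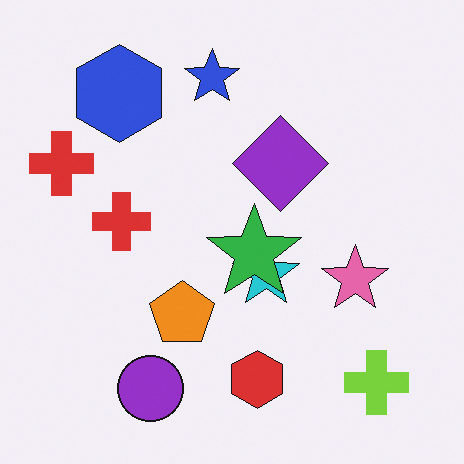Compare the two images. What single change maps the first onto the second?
It was overlaid with an additional green star.

A green star appears in the second image that is absent from the first.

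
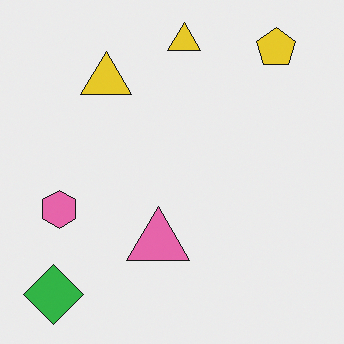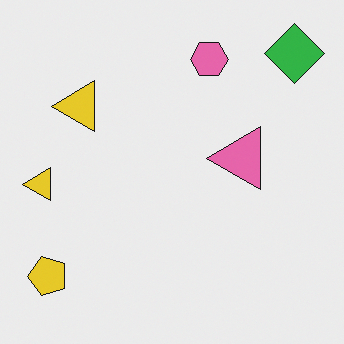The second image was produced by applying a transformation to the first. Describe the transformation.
The transformation is: transposed (reflected across the top-left ↔ bottom-right diagonal).

Shapes have swapped their row and column positions — what was in the top-right is now in the bottom-left — a diagonal reflection.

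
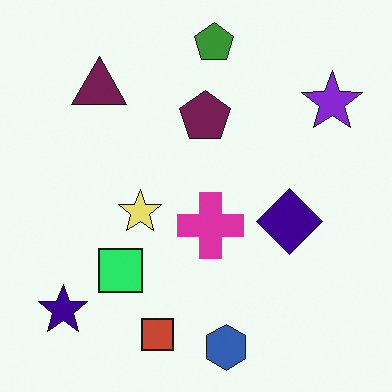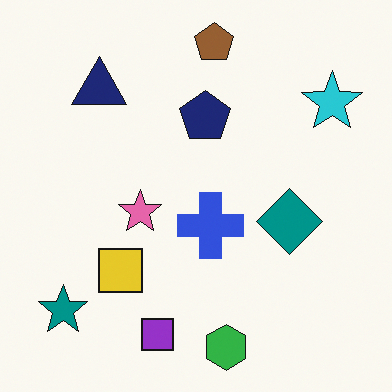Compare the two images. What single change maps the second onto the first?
Hue-shifted noticeably.

Every shape's color has rotated by the same amount around the hue wheel — a uniform hue shift.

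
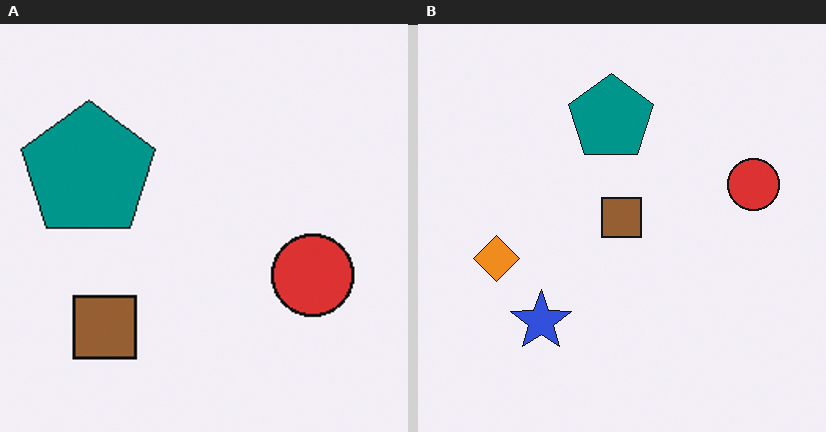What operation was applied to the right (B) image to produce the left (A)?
The transformation is: cropped slightly and scaled back up.

The visible shapes are larger and the field of view is narrower; shapes near the original edges may be partly or wholly outside the frame — a crop-and-rescale.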